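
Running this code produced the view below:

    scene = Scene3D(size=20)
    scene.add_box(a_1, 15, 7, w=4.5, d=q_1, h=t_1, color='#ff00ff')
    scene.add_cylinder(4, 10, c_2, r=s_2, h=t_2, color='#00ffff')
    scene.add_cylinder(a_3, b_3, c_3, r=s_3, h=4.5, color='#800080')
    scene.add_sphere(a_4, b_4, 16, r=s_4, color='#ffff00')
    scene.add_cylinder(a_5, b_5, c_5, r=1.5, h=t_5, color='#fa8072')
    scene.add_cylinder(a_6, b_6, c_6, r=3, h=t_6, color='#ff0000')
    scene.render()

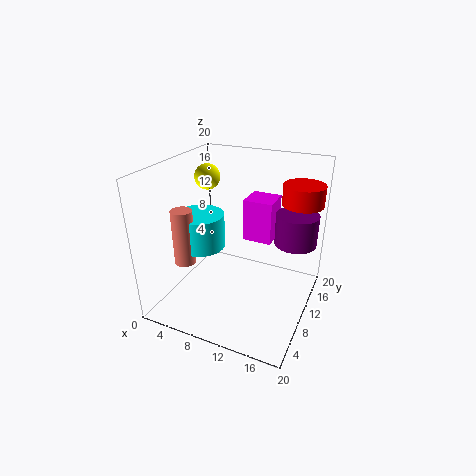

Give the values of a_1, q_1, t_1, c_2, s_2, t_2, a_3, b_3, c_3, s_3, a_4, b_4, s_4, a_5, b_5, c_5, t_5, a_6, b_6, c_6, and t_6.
a_1 = 8.5; q_1 = 4.5; t_1 = 6.5; c_2 = 7.5; s_2 = 3.5; t_2 = 5; a_3 = 17; b_3 = 14.5; c_3 = 8.5; s_3 = 3; a_4 = 2; b_4 = 16; s_4 = 2; a_5 = 3; b_5 = 7; c_5 = 6; t_5 = 8; a_6 = 17; b_6 = 17; c_6 = 13.5; t_6 = 3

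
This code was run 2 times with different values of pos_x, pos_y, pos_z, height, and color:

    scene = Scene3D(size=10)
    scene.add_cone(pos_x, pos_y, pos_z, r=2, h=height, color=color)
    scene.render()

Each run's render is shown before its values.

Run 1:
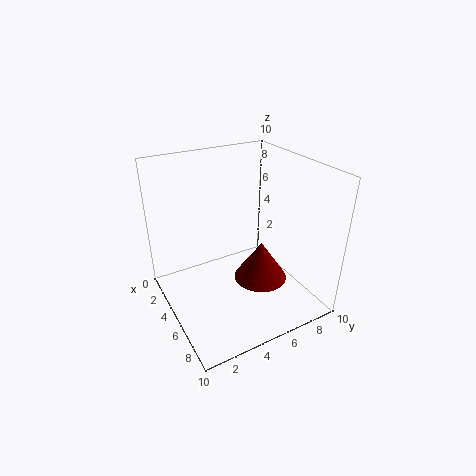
pos_x = 5
pos_y = 7
pos_z = 1
height = 3
color = 'maroon'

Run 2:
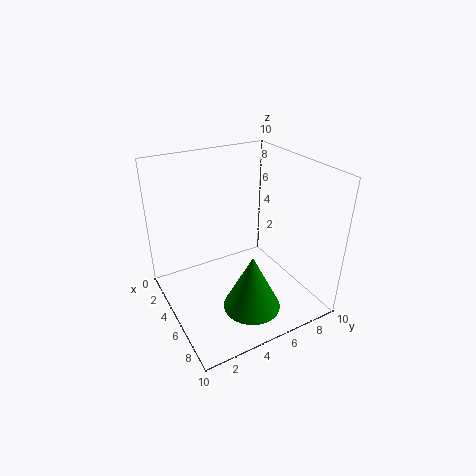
pos_x = 7
pos_y = 5
pos_z = 0.5
height = 4
color = 'green'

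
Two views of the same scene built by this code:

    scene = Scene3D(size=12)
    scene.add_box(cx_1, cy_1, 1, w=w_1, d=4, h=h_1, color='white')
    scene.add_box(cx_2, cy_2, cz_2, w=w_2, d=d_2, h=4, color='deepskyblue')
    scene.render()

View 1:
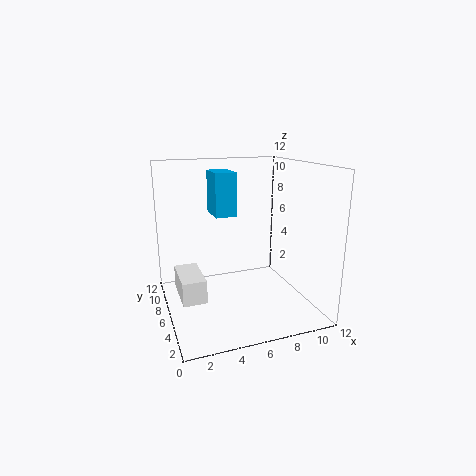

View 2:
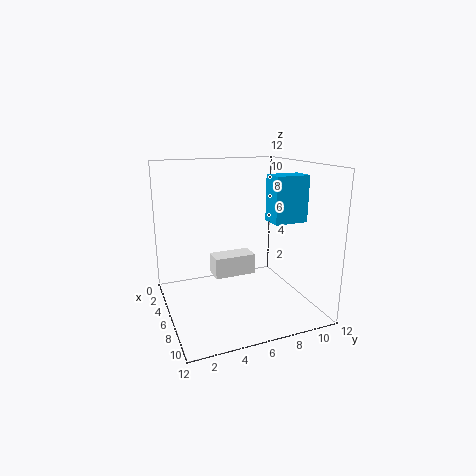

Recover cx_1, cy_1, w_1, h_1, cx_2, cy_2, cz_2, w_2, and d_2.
cx_1 = 1, cy_1 = 5, w_1 = 2, h_1 = 2, cx_2 = 5, cy_2 = 9, cz_2 = 7, w_2 = 2, d_2 = 3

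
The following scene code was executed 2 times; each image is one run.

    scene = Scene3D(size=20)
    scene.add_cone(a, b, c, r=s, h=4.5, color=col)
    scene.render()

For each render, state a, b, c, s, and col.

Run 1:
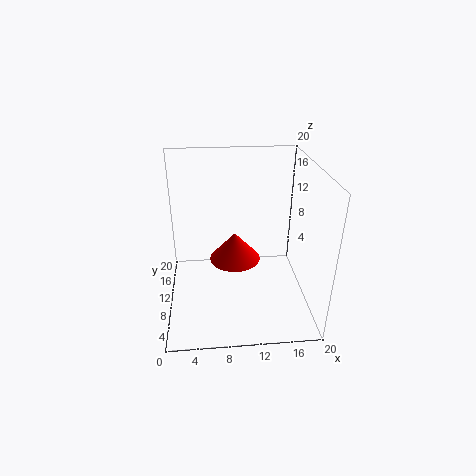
a = 10, b = 15, c = 3.5, s = 4, col = 'red'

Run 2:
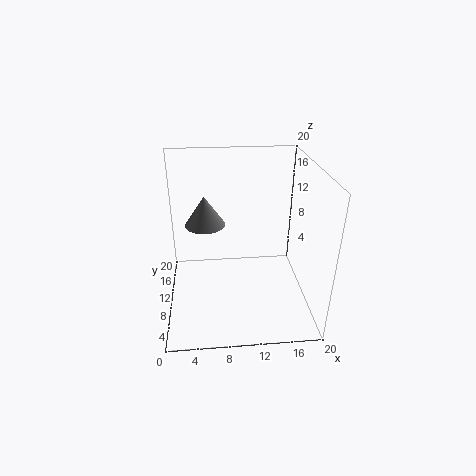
a = 5.5, b = 14.5, c = 10, s = 3, col = 'gray'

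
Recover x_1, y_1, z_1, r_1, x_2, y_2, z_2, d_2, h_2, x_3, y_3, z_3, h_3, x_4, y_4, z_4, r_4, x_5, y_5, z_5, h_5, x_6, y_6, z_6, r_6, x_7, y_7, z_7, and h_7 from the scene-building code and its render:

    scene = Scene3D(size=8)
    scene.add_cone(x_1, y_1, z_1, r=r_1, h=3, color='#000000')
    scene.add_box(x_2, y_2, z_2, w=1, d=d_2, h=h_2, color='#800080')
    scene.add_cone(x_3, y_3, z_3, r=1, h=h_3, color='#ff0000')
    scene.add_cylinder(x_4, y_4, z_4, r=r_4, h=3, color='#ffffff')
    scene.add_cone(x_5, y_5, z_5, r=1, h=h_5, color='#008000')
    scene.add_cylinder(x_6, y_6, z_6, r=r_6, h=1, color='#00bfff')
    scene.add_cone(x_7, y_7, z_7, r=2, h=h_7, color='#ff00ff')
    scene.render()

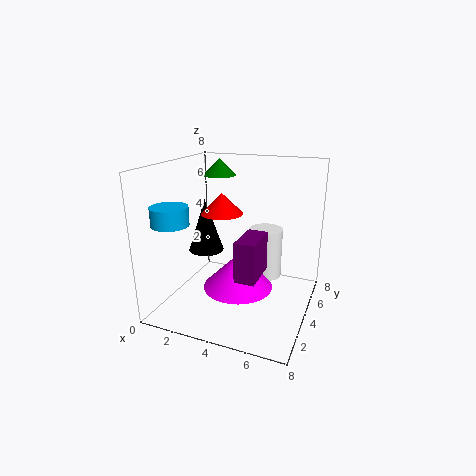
x_1 = 2
y_1 = 4
z_1 = 3
r_1 = 1
x_2 = 5
y_2 = 1
z_2 = 3
d_2 = 2
h_2 = 2
x_3 = 4
y_3 = 2
z_3 = 6
h_3 = 1
x_4 = 5
y_4 = 6
z_4 = 1
r_4 = 1
x_5 = 2
y_5 = 6
z_5 = 7
h_5 = 1
x_6 = 1
y_6 = 2
z_6 = 5
r_6 = 1
x_7 = 4
y_7 = 4
z_7 = 1
h_7 = 2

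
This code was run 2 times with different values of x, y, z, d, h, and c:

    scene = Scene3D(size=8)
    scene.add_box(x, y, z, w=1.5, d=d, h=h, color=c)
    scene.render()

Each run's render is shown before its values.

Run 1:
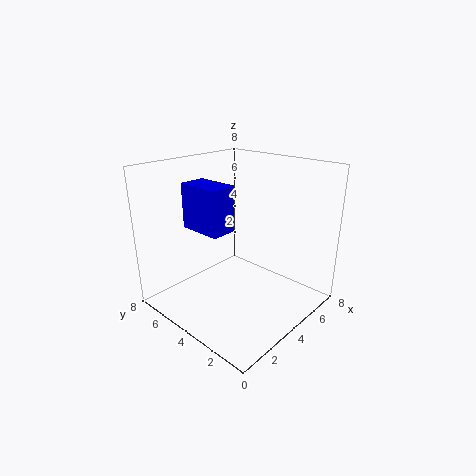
x = 2.25; y = 4; z = 4.5; d = 2.5; h = 2.5; c = 'blue'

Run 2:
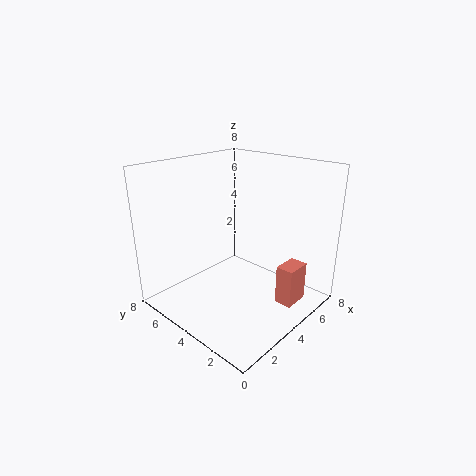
x = 5; y = 1; z = 0.25; d = 1; h = 2.25; c = 'salmon'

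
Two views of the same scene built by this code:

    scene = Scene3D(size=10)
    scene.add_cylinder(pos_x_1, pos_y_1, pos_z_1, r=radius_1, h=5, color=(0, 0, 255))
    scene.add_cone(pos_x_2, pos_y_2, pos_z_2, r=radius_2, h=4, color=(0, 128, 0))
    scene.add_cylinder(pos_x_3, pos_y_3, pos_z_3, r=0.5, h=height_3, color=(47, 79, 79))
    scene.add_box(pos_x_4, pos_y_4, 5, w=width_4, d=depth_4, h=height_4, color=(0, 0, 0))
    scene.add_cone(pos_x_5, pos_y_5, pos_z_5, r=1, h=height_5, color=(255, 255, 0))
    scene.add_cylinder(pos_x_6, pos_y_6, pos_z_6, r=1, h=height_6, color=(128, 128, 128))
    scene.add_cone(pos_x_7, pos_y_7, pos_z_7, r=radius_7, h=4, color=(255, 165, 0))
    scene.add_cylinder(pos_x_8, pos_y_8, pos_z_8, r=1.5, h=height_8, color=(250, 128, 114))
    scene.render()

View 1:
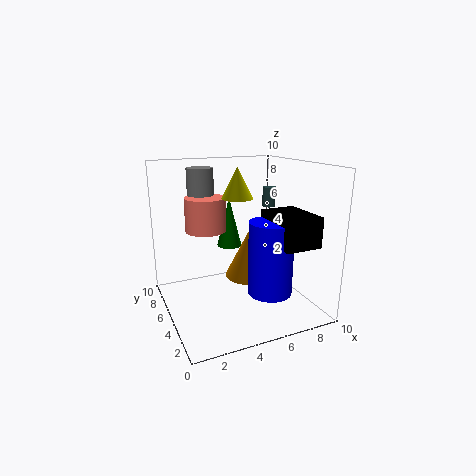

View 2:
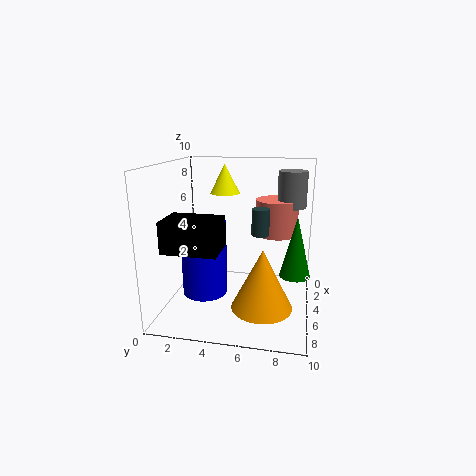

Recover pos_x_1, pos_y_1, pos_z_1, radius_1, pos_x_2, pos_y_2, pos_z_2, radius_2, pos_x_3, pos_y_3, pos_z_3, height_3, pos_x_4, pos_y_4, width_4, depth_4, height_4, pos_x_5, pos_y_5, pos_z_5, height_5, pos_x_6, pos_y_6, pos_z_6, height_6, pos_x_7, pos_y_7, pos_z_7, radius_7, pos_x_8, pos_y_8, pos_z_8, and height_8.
pos_x_1 = 6.5, pos_y_1 = 3, pos_z_1 = 1.5, radius_1 = 1.5, pos_x_2 = 6, pos_y_2 = 9, pos_z_2 = 3, radius_2 = 1, pos_x_3 = 8.5, pos_y_3 = 7, pos_z_3 = 6.5, height_3 = 1.5, pos_x_4 = 6.5, pos_y_4 = 1, width_4 = 2.5, depth_4 = 3.5, height_4 = 2, pos_x_5 = 4.5, pos_y_5 = 4, pos_z_5 = 8, height_5 = 2, pos_x_6 = 3.5, pos_y_6 = 8.5, pos_z_6 = 7, height_6 = 2.5, pos_x_7 = 7, pos_y_7 = 7, pos_z_7 = 1, radius_7 = 2, pos_x_8 = 3.5, pos_y_8 = 7.5, pos_z_8 = 5, height_8 = 2.5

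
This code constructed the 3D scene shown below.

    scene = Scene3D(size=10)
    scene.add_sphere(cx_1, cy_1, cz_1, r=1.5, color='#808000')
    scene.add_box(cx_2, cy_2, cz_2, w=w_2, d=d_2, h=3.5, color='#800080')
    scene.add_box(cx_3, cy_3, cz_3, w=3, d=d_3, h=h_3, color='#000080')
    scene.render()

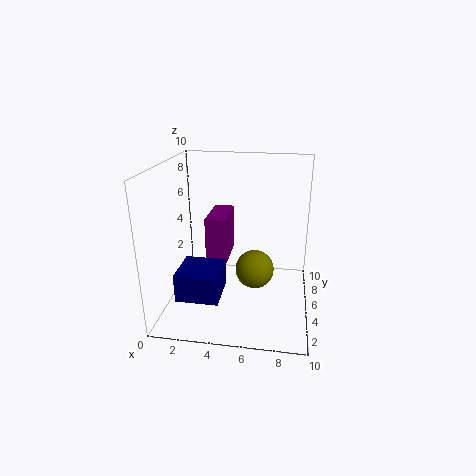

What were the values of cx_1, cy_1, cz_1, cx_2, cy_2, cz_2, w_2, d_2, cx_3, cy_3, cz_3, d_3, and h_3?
cx_1 = 6
cy_1 = 7
cz_1 = 1.5
cx_2 = 2.5
cy_2 = 5.5
cz_2 = 2.5
w_2 = 1.5
d_2 = 3.5
cx_3 = 1
cy_3 = 2.5
cz_3 = 1
d_3 = 3
h_3 = 2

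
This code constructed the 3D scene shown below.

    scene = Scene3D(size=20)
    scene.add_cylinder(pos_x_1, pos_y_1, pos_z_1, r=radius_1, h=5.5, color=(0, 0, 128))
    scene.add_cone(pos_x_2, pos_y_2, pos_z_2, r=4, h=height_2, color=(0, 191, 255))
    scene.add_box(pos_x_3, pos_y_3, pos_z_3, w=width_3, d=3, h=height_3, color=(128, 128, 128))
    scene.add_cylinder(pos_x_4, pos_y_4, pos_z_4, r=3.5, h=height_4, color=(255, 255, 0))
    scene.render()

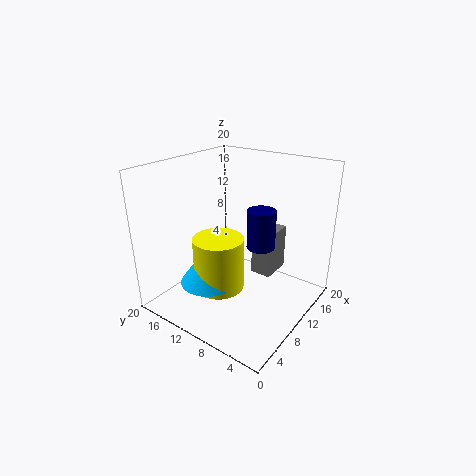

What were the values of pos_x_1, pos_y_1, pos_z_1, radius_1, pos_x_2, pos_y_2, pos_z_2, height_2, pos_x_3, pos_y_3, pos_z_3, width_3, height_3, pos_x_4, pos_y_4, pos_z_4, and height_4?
pos_x_1 = 12
pos_y_1 = 7.5
pos_z_1 = 8.5
radius_1 = 2
pos_x_2 = 6.5
pos_y_2 = 12.5
pos_z_2 = 4
height_2 = 5.5
pos_x_3 = 12
pos_y_3 = 6
pos_z_3 = 4
width_3 = 4.5
height_3 = 6.5
pos_x_4 = 7.5
pos_y_4 = 11.5
pos_z_4 = 3
height_4 = 7.5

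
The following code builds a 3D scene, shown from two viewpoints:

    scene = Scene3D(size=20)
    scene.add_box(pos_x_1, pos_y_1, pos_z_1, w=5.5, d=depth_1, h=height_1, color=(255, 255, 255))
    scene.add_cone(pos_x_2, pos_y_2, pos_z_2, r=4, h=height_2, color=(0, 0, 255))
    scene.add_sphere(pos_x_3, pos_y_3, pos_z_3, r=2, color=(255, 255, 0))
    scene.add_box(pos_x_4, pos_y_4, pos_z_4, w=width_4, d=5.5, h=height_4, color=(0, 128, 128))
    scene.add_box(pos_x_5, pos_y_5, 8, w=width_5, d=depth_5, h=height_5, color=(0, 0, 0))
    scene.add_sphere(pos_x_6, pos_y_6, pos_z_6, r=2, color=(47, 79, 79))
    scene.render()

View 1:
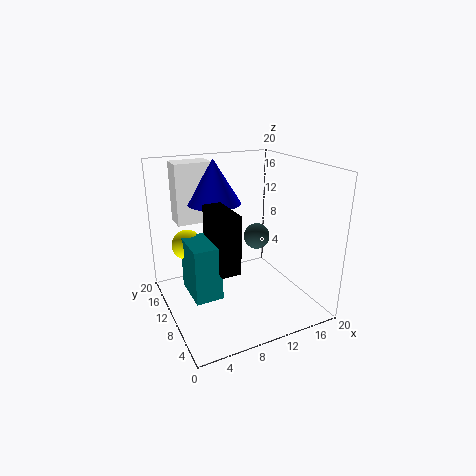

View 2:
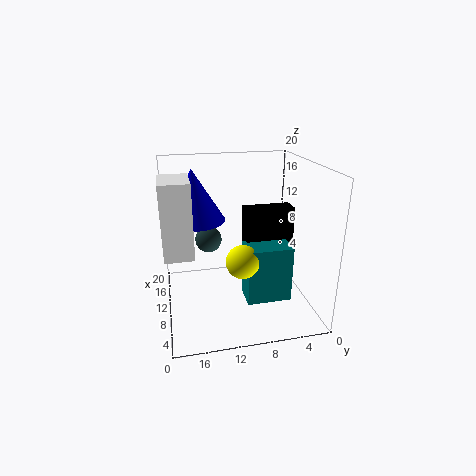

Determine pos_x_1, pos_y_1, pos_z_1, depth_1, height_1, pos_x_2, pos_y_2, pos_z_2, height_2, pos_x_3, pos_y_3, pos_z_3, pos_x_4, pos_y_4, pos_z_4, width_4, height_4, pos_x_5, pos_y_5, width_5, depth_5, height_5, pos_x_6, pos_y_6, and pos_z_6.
pos_x_1 = 3.5; pos_y_1 = 16.5; pos_z_1 = 10.5; depth_1 = 3.5; height_1 = 9; pos_x_2 = 9; pos_y_2 = 16; pos_z_2 = 13.5; height_2 = 6.5; pos_x_3 = 3; pos_y_3 = 11; pos_z_3 = 10; pos_x_4 = 2; pos_y_4 = 5; pos_z_4 = 4.5; width_4 = 3.5; height_4 = 7; pos_x_5 = 5; pos_y_5 = 4; width_5 = 2.5; depth_5 = 6; height_5 = 7.5; pos_x_6 = 15; pos_y_6 = 13.5; pos_z_6 = 8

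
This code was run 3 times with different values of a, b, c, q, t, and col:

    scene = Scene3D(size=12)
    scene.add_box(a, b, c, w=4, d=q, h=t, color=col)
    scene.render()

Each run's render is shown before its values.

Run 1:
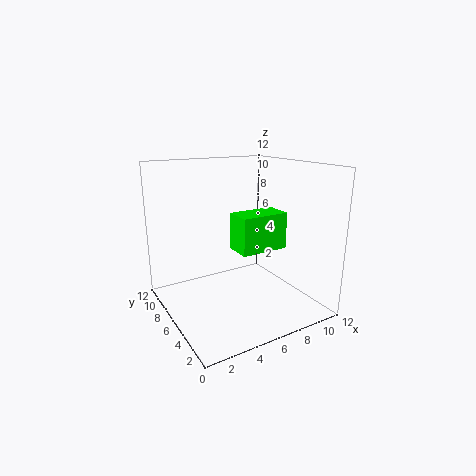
a = 5.25
b = 3.75
c = 5.25
q = 2.25
t = 3
col = 'lime'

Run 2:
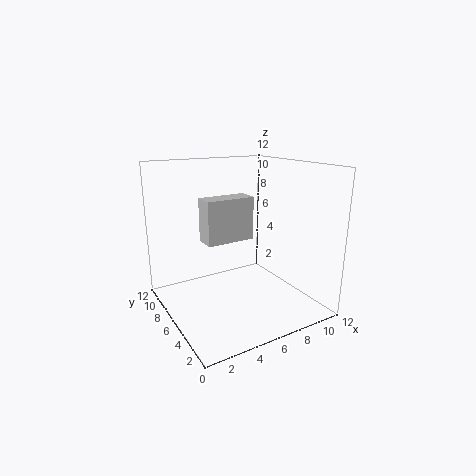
a = 3
b = 5.25
c = 6
q = 1.75
t = 3.5
col = 'lightgray'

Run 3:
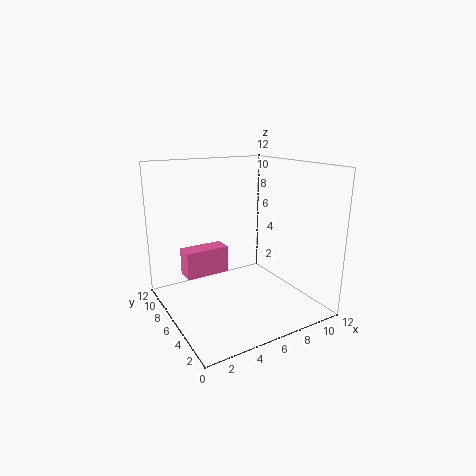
a = 2.5
b = 8.75
c = 1.75
q = 1.75
t = 2.5
col = 'hotpink'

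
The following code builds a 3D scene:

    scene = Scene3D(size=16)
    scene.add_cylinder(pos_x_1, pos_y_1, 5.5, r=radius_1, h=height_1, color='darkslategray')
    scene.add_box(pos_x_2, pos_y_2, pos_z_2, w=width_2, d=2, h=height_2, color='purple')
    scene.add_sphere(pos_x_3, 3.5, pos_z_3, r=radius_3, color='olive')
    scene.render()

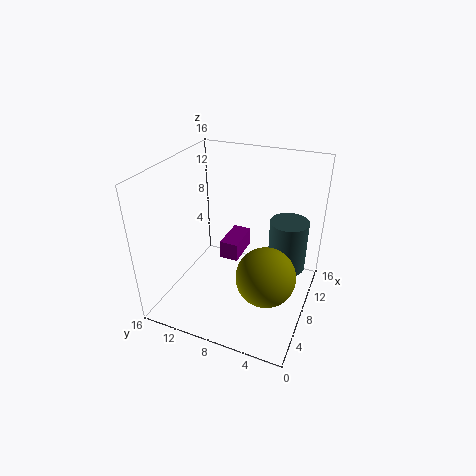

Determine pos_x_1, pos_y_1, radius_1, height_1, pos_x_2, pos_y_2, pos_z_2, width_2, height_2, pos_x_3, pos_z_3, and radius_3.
pos_x_1 = 8.5
pos_y_1 = 2.5
radius_1 = 2
height_1 = 5.5
pos_x_2 = 6.5
pos_y_2 = 7.5
pos_z_2 = 6
width_2 = 4
height_2 = 2
pos_x_3 = 4.5
pos_z_3 = 6.5
radius_3 = 3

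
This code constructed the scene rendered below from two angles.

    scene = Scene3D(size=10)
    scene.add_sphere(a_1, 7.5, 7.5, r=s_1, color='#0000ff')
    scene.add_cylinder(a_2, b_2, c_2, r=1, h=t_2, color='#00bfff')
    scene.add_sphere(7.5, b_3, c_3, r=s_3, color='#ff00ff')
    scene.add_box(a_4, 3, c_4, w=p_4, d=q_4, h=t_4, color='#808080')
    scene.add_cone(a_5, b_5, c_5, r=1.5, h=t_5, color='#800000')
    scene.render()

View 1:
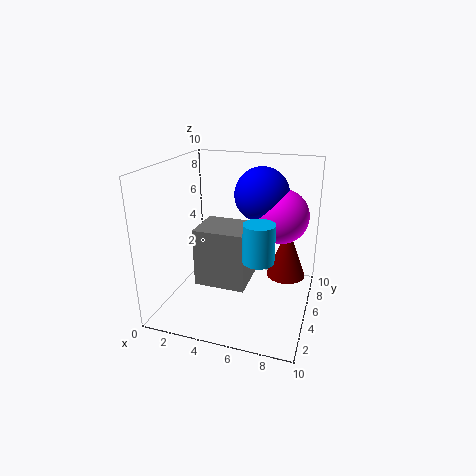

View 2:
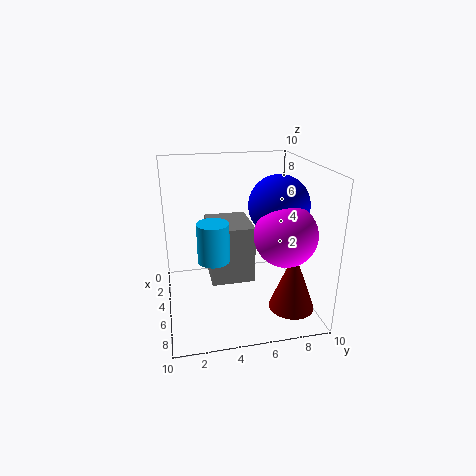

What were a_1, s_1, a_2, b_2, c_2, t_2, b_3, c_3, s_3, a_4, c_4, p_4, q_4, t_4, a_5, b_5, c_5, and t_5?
a_1 = 6, s_1 = 2, a_2 = 7, b_2 = 3, c_2 = 4.5, t_2 = 2.5, b_3 = 7.5, c_3 = 6, s_3 = 2, a_4 = 2.5, c_4 = 2, p_4 = 3.5, q_4 = 3, t_4 = 4, a_5 = 8, b_5 = 8, c_5 = 1, t_5 = 4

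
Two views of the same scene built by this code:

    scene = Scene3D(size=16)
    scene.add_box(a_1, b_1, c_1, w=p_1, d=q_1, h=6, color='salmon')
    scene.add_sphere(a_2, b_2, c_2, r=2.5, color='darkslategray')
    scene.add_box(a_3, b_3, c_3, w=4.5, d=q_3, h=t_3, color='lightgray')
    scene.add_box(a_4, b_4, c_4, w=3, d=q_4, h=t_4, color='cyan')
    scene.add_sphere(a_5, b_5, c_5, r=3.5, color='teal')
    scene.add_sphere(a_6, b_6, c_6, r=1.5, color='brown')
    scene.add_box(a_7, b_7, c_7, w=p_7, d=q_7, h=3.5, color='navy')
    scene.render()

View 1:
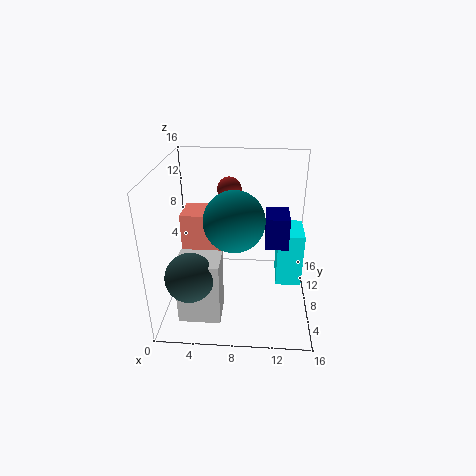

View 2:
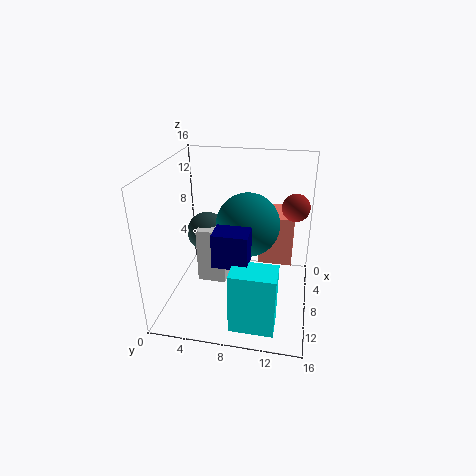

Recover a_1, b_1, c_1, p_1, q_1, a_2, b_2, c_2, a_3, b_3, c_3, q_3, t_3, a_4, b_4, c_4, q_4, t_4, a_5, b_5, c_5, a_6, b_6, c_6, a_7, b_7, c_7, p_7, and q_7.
a_1 = 1
b_1 = 10
c_1 = 3.5
p_1 = 4.5
q_1 = 4
a_2 = 3.5
b_2 = 3
c_2 = 6
a_3 = 2
b_3 = 2.5
c_3 = 0.5
q_3 = 3.5
t_3 = 7
a_4 = 12.5
b_4 = 8.5
c_4 = 1.5
q_4 = 4.5
t_4 = 6.5
a_5 = 7.5
b_5 = 9
c_5 = 9.5
a_6 = 6.5
b_6 = 14
c_6 = 11.5
a_7 = 11
b_7 = 6.5
c_7 = 7.5
p_7 = 2.5
q_7 = 3.5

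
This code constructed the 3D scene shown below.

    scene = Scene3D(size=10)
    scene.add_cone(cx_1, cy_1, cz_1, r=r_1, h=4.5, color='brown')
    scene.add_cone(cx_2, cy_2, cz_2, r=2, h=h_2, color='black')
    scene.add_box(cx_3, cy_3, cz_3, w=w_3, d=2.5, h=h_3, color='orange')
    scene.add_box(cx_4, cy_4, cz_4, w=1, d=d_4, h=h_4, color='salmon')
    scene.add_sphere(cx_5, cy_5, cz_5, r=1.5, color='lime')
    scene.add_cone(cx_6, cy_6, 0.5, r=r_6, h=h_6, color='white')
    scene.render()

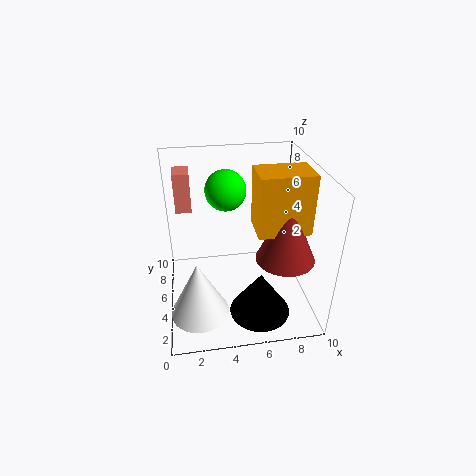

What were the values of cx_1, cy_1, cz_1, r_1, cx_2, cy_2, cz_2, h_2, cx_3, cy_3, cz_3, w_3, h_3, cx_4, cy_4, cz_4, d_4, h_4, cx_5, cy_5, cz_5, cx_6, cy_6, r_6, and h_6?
cx_1 = 8
cy_1 = 3.5
cz_1 = 4
r_1 = 2
cx_2 = 6
cy_2 = 2
cz_2 = 1
h_2 = 3
cx_3 = 6
cy_3 = 3
cz_3 = 6
w_3 = 3.5
h_3 = 4
cx_4 = 1
cy_4 = 4.5
cz_4 = 7.5
d_4 = 1.5
h_4 = 2.5
cx_5 = 4.5
cy_5 = 7.5
cz_5 = 7.5
cx_6 = 2
cy_6 = 3
r_6 = 2
h_6 = 4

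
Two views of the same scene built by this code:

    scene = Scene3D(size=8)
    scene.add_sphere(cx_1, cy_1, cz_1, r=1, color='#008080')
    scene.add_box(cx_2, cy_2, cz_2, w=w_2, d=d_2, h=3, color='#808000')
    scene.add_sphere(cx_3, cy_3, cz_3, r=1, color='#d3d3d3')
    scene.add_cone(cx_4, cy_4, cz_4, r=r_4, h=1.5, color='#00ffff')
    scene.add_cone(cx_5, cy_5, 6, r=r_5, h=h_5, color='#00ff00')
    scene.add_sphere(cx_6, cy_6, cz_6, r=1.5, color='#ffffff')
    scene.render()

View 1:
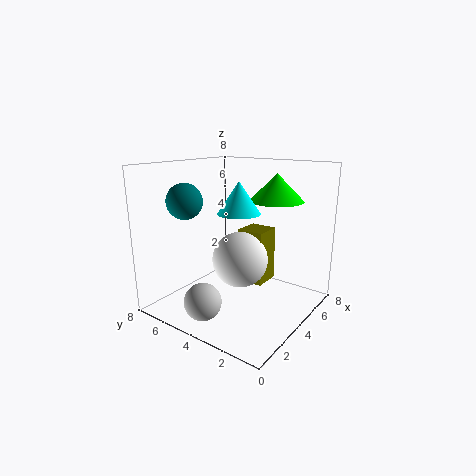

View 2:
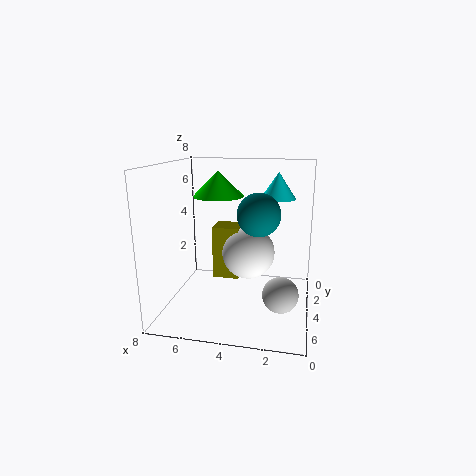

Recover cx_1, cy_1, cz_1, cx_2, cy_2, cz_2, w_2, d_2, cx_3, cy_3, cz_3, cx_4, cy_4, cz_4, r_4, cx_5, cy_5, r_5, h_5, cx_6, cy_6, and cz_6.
cx_1 = 2.5
cy_1 = 6.5
cz_1 = 6
cx_2 = 4
cy_2 = 2.5
cz_2 = 1.5
w_2 = 1.5
d_2 = 1.5
cx_3 = 1.5
cy_3 = 4.5
cz_3 = 1
cx_4 = 2
cy_4 = 2.5
cz_4 = 6
r_4 = 1
cx_5 = 5.5
cy_5 = 2.5
r_5 = 1.5
h_5 = 1.5
cx_6 = 3.5
cy_6 = 3.5
cz_6 = 3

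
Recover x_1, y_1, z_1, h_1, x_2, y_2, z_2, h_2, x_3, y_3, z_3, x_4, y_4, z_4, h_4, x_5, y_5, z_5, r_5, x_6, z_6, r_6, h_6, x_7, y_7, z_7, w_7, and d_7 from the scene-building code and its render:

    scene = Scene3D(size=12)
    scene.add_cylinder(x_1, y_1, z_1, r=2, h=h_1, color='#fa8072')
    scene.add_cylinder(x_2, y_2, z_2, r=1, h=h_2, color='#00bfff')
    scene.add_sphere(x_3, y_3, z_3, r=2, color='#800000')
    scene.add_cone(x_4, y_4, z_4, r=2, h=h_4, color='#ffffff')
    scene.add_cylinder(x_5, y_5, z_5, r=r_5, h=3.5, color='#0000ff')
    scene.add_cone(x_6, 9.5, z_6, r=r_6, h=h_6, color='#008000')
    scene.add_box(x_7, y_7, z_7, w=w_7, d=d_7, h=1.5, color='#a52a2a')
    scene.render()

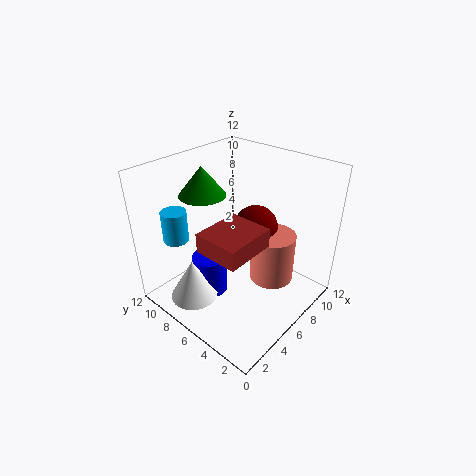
x_1 = 9; y_1 = 4.5; z_1 = 1; h_1 = 4.5; x_2 = 2; y_2 = 9; z_2 = 6.5; h_2 = 2.5; x_3 = 9; y_3 = 6.5; z_3 = 5.5; x_4 = 2.5; y_4 = 8; z_4 = 1; h_4 = 3.5; x_5 = 4.5; y_5 = 8; z_5 = 0.5; r_5 = 1.5; x_6 = 5.5; z_6 = 9; r_6 = 2; h_6 = 2.5; x_7 = 1.5; y_7 = 2.5; z_7 = 7; w_7 = 4; d_7 = 3.5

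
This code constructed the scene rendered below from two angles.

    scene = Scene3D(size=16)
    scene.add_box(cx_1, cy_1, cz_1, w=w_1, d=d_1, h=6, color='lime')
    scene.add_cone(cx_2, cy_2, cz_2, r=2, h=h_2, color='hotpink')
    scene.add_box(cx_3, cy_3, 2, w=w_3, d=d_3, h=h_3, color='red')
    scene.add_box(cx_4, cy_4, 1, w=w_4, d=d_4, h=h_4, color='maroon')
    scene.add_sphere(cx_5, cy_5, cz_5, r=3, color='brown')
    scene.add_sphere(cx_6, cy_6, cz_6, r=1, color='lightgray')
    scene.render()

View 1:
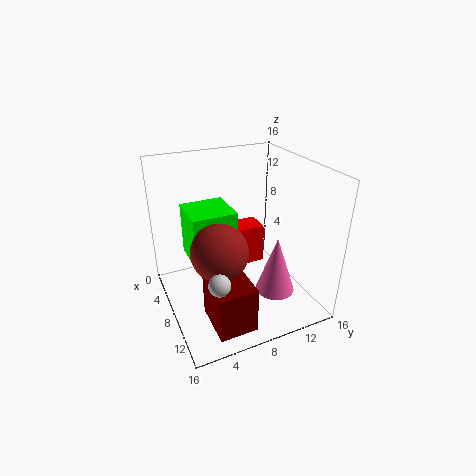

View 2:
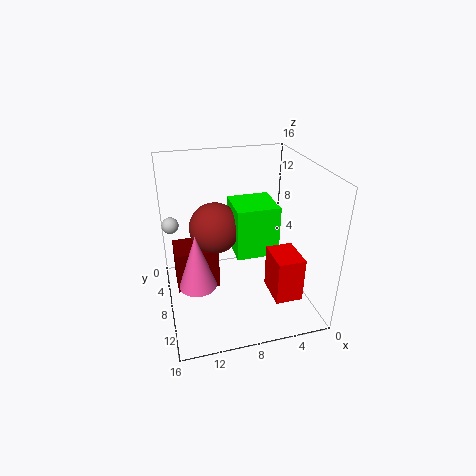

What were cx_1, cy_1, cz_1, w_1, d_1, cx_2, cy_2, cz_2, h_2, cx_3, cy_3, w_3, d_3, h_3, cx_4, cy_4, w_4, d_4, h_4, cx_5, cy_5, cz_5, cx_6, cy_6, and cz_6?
cx_1 = 3
cy_1 = 3
cz_1 = 5
w_1 = 5
d_1 = 5
cx_2 = 13
cy_2 = 10
cz_2 = 4
h_2 = 6
cx_3 = 2
cy_3 = 9
w_3 = 3
d_3 = 4
h_3 = 5
cx_4 = 10
cy_4 = 3
w_4 = 5
d_4 = 4
h_4 = 5
cx_5 = 10
cy_5 = 5
cz_5 = 8
cx_6 = 15
cy_6 = 3
cz_6 = 8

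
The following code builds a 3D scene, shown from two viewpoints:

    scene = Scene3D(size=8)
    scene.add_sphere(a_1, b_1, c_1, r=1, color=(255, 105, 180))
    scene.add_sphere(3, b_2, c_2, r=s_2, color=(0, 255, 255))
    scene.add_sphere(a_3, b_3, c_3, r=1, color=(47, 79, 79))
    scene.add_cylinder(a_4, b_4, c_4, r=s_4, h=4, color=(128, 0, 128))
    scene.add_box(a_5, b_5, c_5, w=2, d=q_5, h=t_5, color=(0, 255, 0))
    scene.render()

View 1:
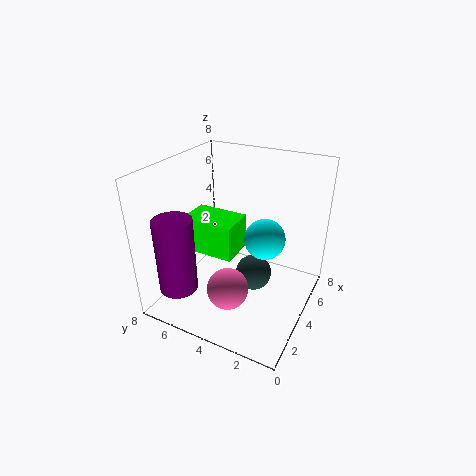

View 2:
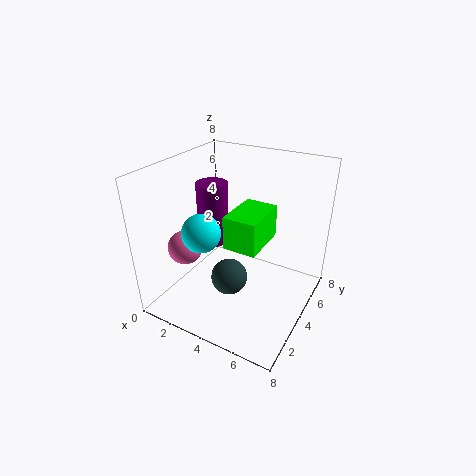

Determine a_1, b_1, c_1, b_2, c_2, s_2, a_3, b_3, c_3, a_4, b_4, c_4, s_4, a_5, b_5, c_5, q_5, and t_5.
a_1 = 1
b_1 = 3
c_1 = 3
b_2 = 2
c_2 = 5
s_2 = 1
a_3 = 4
b_3 = 3
c_3 = 2
a_4 = 1
b_4 = 6
c_4 = 2
s_4 = 1
a_5 = 3
b_5 = 4
c_5 = 3
q_5 = 3
t_5 = 2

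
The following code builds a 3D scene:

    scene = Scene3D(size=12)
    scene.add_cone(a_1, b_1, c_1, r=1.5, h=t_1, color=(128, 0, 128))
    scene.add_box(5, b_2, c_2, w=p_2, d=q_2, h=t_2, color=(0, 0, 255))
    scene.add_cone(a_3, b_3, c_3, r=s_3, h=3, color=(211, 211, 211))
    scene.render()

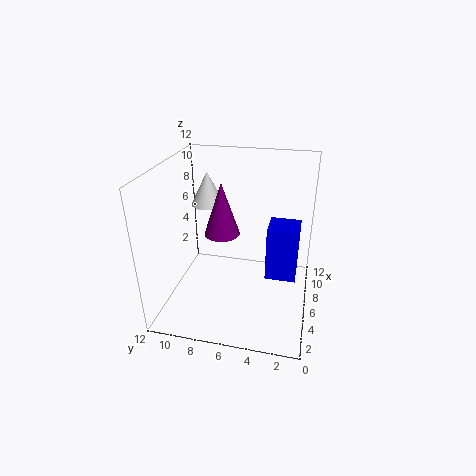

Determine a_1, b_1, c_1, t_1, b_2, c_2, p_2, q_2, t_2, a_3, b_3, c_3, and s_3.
a_1 = 6.5, b_1 = 7.5, c_1 = 6, t_1 = 4.5, b_2 = 1, c_2 = 3, p_2 = 2.5, q_2 = 2.5, t_2 = 4.5, a_3 = 9, b_3 = 9.5, c_3 = 7.5, s_3 = 1.5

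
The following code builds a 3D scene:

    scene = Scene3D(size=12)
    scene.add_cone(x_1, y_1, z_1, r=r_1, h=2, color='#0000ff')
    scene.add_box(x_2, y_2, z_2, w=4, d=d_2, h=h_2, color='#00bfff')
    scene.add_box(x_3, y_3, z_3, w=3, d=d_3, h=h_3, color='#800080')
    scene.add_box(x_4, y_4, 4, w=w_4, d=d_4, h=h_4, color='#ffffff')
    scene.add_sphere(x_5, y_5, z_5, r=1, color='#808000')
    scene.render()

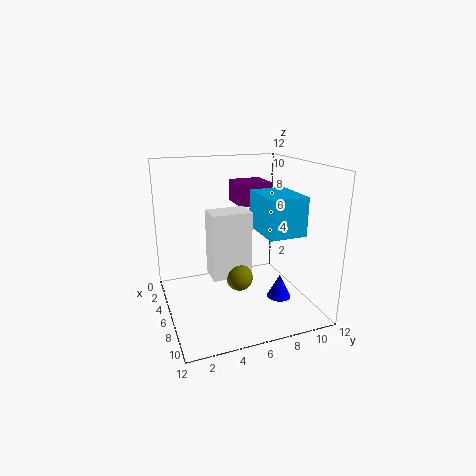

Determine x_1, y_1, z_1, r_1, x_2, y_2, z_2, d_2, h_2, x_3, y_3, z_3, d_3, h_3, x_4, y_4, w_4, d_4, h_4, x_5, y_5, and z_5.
x_1 = 8
y_1 = 9
z_1 = 1
r_1 = 1
x_2 = 6
y_2 = 7
z_2 = 7
d_2 = 3
h_2 = 3
x_3 = 1
y_3 = 7
z_3 = 8
d_3 = 3
h_3 = 2
x_4 = 7
y_4 = 3
w_4 = 2
d_4 = 3
h_4 = 5
x_5 = 9
y_5 = 5
z_5 = 4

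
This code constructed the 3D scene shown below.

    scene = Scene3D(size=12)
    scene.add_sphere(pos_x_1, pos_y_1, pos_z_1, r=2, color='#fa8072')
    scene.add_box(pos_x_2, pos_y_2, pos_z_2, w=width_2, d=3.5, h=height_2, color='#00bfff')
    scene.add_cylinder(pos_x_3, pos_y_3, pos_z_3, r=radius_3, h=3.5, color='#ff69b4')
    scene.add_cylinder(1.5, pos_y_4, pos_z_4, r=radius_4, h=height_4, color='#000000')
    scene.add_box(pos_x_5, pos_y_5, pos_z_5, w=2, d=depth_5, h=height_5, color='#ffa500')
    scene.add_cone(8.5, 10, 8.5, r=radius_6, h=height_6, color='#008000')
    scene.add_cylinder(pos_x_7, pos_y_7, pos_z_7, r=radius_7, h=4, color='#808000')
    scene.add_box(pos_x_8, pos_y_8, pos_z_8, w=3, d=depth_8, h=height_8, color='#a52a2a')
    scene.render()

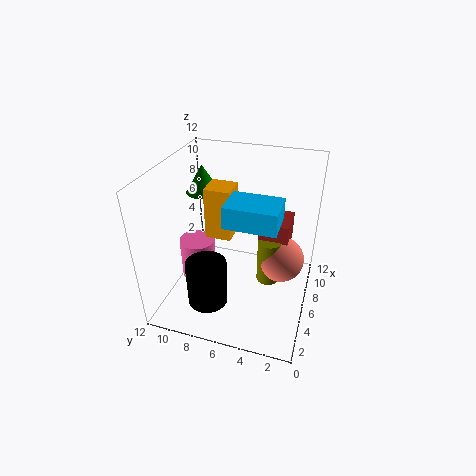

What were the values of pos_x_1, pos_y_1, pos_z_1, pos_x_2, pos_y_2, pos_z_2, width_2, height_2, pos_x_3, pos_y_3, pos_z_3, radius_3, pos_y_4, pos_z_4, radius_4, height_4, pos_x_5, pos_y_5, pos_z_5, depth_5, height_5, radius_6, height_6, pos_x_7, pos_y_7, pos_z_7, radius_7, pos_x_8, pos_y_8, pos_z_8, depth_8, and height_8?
pos_x_1 = 7.5
pos_y_1 = 2.5
pos_z_1 = 3.5
pos_x_2 = 1
pos_y_2 = 2
pos_z_2 = 10
width_2 = 2.5
height_2 = 1.5
pos_x_3 = 5.5
pos_y_3 = 9.5
pos_z_3 = 2
radius_3 = 1.5
pos_y_4 = 7
pos_z_4 = 3
radius_4 = 1.5
height_4 = 3.5
pos_x_5 = 4
pos_y_5 = 6
pos_z_5 = 7
depth_5 = 2
height_5 = 4
radius_6 = 1.5
height_6 = 2.5
pos_x_7 = 7
pos_y_7 = 3.5
pos_z_7 = 1.5
radius_7 = 1
pos_x_8 = 7
pos_y_8 = 2
pos_z_8 = 4.5
depth_8 = 2.5
height_8 = 2.5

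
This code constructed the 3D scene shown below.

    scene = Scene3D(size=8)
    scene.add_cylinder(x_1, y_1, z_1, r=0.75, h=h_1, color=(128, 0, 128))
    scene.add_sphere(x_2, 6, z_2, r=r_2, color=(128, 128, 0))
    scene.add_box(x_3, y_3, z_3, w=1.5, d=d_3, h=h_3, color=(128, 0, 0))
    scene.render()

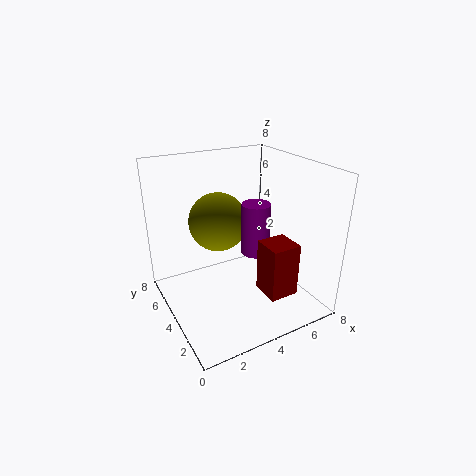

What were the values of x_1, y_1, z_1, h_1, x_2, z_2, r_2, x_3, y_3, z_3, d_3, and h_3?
x_1 = 4.5, y_1 = 3, z_1 = 3.5, h_1 = 2.75, x_2 = 3.75, z_2 = 4.25, r_2 = 1.75, x_3 = 4, y_3 = 0.5, z_3 = 2, d_3 = 1.5, h_3 = 2.75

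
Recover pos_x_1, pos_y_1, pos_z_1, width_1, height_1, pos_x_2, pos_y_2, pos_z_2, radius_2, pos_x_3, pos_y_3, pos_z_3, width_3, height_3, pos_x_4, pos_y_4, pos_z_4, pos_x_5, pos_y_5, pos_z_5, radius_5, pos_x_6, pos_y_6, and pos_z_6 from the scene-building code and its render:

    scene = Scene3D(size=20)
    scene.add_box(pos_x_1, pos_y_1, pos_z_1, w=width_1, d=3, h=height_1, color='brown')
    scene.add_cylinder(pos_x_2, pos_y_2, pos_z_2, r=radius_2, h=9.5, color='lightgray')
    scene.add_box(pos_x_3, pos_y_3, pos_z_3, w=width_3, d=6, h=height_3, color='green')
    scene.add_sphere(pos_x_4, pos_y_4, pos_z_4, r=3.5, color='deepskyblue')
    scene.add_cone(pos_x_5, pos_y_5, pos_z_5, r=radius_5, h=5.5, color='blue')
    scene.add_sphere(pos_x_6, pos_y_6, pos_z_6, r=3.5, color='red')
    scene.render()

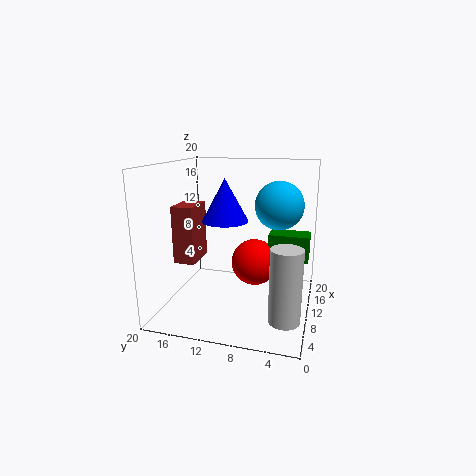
pos_x_1 = 7
pos_y_1 = 15.5
pos_z_1 = 6.5
width_1 = 5
height_1 = 8
pos_x_2 = 4.5
pos_y_2 = 2.5
pos_z_2 = 1.5
radius_2 = 2
pos_x_3 = 14
pos_y_3 = 0.5
pos_z_3 = 5.5
width_3 = 3.5
height_3 = 4
pos_x_4 = 14
pos_y_4 = 5
pos_z_4 = 14
pos_x_5 = 7.5
pos_y_5 = 11
pos_z_5 = 13
radius_5 = 3
pos_x_6 = 14
pos_y_6 = 8.5
pos_z_6 = 5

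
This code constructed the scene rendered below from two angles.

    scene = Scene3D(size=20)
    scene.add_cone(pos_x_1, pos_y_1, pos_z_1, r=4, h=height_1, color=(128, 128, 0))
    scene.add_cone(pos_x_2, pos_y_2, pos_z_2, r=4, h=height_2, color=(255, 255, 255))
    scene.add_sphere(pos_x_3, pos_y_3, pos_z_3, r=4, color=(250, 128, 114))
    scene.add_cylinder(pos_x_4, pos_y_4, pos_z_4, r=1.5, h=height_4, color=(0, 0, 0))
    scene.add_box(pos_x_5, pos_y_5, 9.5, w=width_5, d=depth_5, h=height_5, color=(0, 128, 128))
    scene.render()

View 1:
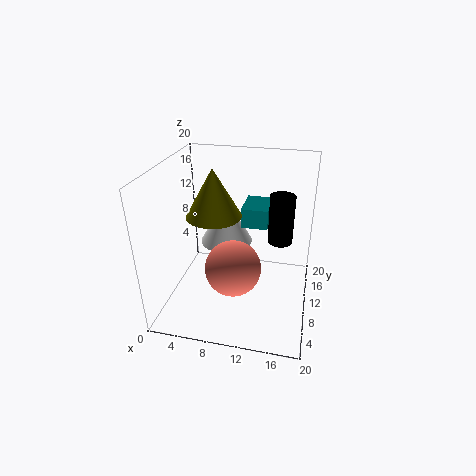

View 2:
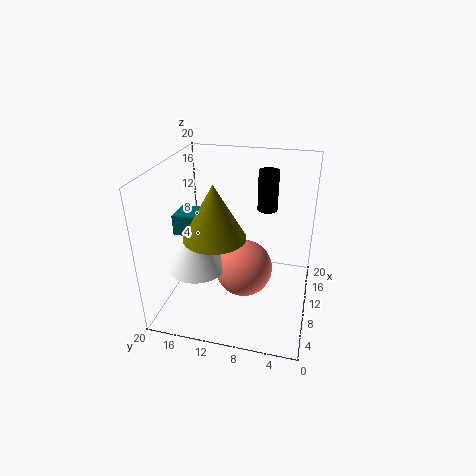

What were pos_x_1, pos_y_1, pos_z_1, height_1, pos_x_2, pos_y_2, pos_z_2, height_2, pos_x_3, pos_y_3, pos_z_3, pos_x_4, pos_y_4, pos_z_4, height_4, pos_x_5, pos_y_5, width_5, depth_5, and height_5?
pos_x_1 = 6
pos_y_1 = 12
pos_z_1 = 12
height_1 = 7
pos_x_2 = 7
pos_y_2 = 15
pos_z_2 = 6.5
height_2 = 7
pos_x_3 = 9.5
pos_y_3 = 9
pos_z_3 = 5.5
pos_x_4 = 16
pos_y_4 = 7
pos_z_4 = 12
height_4 = 6
pos_x_5 = 9.5
pos_y_5 = 14
width_5 = 4
depth_5 = 5.5
height_5 = 3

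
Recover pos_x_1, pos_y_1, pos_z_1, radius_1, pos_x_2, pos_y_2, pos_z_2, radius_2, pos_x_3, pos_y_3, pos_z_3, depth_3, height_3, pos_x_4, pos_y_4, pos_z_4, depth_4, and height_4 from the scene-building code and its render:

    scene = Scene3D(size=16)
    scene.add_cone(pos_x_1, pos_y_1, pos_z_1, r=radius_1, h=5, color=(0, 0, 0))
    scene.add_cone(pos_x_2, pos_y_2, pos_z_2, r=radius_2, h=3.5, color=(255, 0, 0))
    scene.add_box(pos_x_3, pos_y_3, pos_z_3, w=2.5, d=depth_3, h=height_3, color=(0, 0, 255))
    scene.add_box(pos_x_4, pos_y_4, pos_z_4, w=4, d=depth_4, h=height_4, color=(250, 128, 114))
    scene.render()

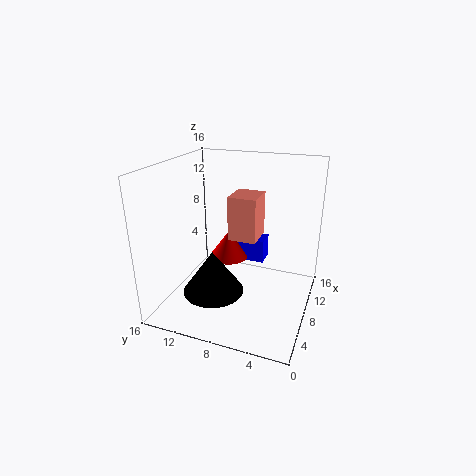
pos_x_1 = 6.5; pos_y_1 = 10.5; pos_z_1 = 1.5; radius_1 = 3.5; pos_x_2 = 12.5; pos_y_2 = 11; pos_z_2 = 3; radius_2 = 2.5; pos_x_3 = 13; pos_y_3 = 6.5; pos_z_3 = 2.5; depth_3 = 4.5; height_3 = 3; pos_x_4 = 11; pos_y_4 = 7; pos_z_4 = 6; depth_4 = 3.5; height_4 = 5.5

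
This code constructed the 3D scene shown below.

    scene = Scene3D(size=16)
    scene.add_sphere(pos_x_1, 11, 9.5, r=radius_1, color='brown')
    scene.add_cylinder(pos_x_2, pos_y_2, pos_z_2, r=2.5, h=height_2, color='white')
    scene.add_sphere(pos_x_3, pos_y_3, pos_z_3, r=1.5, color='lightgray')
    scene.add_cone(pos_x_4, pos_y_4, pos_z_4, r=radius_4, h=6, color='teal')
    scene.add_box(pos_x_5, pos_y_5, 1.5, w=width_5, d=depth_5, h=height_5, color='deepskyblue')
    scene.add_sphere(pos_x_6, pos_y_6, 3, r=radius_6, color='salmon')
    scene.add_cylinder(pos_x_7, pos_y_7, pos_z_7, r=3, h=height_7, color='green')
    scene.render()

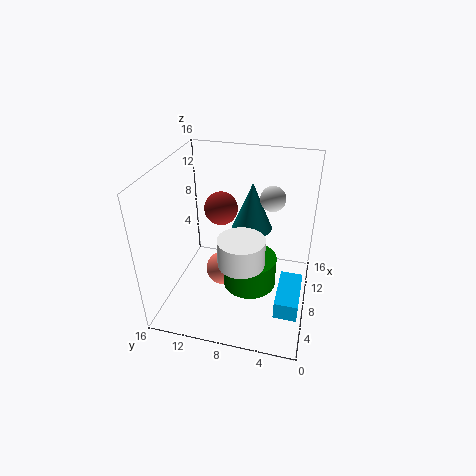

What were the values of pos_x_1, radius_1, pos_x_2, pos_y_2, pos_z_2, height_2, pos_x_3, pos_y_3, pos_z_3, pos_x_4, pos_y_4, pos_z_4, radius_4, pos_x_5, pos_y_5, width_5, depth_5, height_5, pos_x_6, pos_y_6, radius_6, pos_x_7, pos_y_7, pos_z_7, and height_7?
pos_x_1 = 11.5
radius_1 = 2
pos_x_2 = 5.5
pos_y_2 = 7
pos_z_2 = 6.5
height_2 = 3
pos_x_3 = 12.5
pos_y_3 = 5
pos_z_3 = 11
pos_x_4 = 13
pos_y_4 = 7.5
pos_z_4 = 6.5
radius_4 = 2.5
pos_x_5 = 3.5
pos_y_5 = 0.5
width_5 = 5.5
depth_5 = 2.5
height_5 = 2
pos_x_6 = 8.5
pos_y_6 = 10
radius_6 = 2
pos_x_7 = 7.5
pos_y_7 = 6.5
pos_z_7 = 2.5
height_7 = 3.5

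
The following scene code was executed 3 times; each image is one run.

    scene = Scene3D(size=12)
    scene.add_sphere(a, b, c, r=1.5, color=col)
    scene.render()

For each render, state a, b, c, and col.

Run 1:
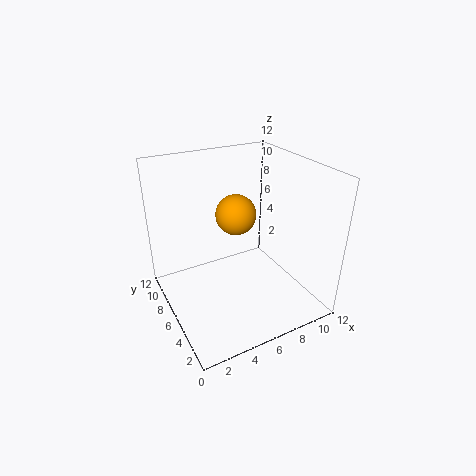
a = 5; b = 4.5; c = 9; col = 'orange'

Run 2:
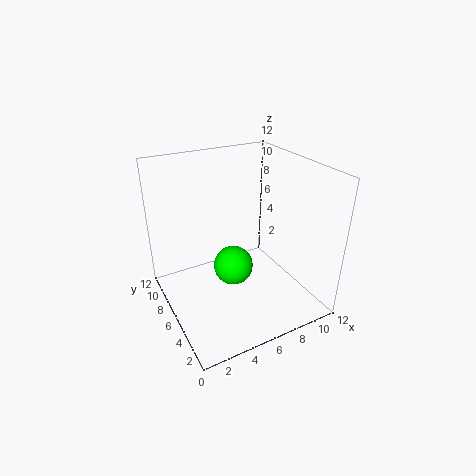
a = 4.5; b = 4; c = 5; col = 'lime'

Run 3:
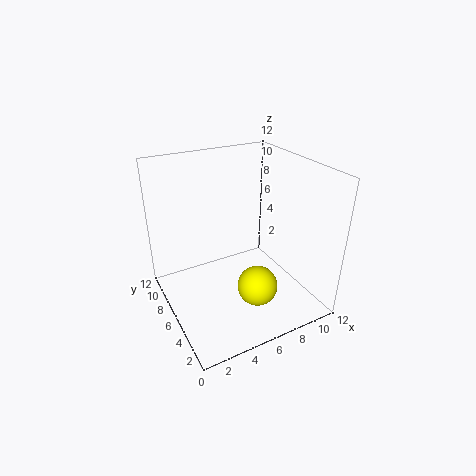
a = 5.5; b = 2; c = 4; col = 'yellow'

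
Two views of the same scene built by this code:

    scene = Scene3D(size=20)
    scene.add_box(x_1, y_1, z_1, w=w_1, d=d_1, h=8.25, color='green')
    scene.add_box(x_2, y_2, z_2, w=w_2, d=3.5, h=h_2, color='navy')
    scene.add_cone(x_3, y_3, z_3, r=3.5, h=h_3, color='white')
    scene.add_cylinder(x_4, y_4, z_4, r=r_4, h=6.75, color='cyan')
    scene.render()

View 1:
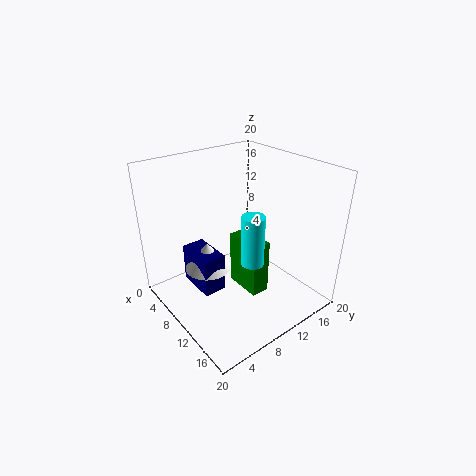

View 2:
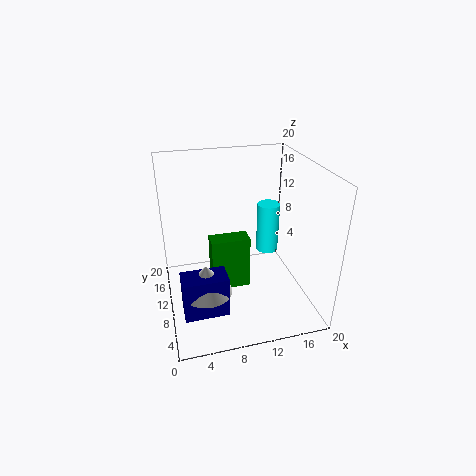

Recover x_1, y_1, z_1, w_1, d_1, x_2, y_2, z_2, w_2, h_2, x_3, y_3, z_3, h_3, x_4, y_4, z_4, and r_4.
x_1 = 6.5
y_1 = 11.25
z_1 = 0.5
w_1 = 5.75
d_1 = 2.75
x_2 = 1.5
y_2 = 5.75
z_2 = 0.25
w_2 = 6.25
h_2 = 6
x_3 = 5
y_3 = 8
z_3 = 3.25
h_3 = 4.25
x_4 = 14
y_4 = 9.25
z_4 = 8.25
r_4 = 1.5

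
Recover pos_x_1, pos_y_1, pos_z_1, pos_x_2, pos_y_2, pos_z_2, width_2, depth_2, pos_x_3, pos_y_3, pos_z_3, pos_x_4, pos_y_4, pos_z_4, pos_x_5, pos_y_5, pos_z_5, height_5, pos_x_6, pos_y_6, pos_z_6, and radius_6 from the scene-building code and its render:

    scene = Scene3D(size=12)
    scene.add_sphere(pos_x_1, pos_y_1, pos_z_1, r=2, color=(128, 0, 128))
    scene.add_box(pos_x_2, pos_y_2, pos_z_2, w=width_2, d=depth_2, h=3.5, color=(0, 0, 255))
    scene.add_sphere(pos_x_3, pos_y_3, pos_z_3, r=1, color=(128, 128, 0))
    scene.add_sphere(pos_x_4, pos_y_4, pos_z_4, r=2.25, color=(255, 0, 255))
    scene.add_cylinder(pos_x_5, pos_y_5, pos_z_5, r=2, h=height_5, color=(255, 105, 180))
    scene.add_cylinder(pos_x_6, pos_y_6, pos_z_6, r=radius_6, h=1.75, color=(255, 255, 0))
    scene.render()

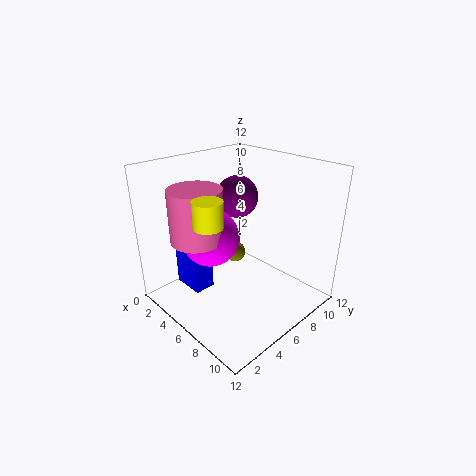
pos_x_1 = 2.25; pos_y_1 = 9.5; pos_z_1 = 7.75; pos_x_2 = 2.25; pos_y_2 = 2.25; pos_z_2 = 1.75; width_2 = 2.75; depth_2 = 1.75; pos_x_3 = 2.75; pos_y_3 = 8.75; pos_z_3 = 2.25; pos_x_4 = 5.5; pos_y_4 = 3.5; pos_z_4 = 6.75; pos_x_5 = 5.5; pos_y_5 = 2.25; pos_z_5 = 7; height_5 = 4; pos_x_6 = 8.5; pos_y_6 = 1; pos_z_6 = 9.5; radius_6 = 1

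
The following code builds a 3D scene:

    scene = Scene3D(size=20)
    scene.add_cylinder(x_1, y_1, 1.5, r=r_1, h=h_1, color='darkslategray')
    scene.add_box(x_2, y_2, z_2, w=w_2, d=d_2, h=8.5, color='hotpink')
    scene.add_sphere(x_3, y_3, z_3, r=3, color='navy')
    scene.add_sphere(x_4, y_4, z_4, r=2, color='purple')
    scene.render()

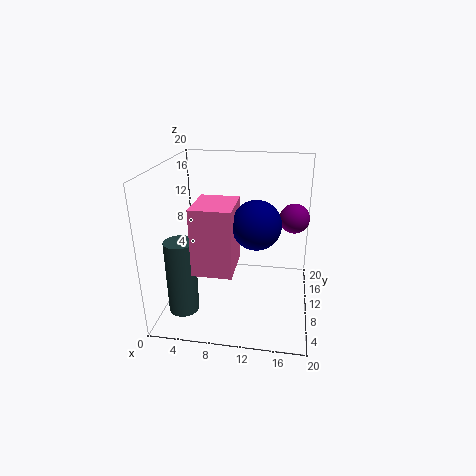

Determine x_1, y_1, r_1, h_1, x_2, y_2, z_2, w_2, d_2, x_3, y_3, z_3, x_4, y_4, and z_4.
x_1 = 3.5, y_1 = 4.5, r_1 = 2, h_1 = 10, x_2 = 5.5, y_2 = 2.5, z_2 = 8, w_2 = 5, d_2 = 6, x_3 = 13, y_3 = 5.5, z_3 = 14, x_4 = 17.5, y_4 = 11, z_4 = 13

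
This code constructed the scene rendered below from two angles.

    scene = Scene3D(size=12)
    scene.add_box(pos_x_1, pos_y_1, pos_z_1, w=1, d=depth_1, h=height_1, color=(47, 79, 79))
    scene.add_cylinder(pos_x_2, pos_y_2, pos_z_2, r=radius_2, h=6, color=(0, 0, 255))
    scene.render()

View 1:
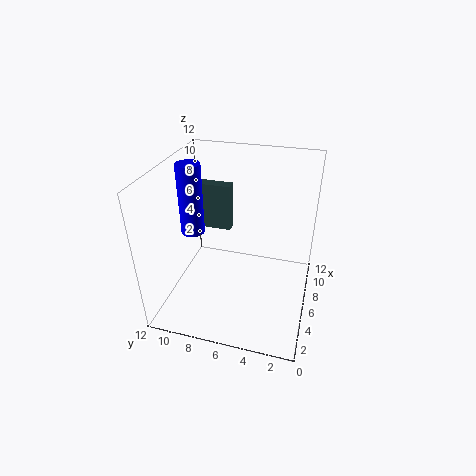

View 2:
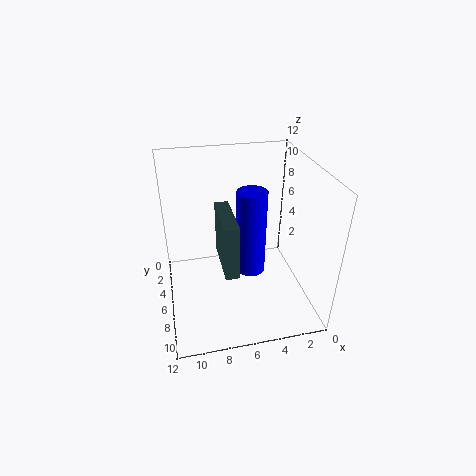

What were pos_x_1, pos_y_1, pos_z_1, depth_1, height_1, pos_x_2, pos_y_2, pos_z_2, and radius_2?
pos_x_1 = 7
pos_y_1 = 7
pos_z_1 = 6
depth_1 = 4
height_1 = 4
pos_x_2 = 6
pos_y_2 = 10
pos_z_2 = 6
radius_2 = 1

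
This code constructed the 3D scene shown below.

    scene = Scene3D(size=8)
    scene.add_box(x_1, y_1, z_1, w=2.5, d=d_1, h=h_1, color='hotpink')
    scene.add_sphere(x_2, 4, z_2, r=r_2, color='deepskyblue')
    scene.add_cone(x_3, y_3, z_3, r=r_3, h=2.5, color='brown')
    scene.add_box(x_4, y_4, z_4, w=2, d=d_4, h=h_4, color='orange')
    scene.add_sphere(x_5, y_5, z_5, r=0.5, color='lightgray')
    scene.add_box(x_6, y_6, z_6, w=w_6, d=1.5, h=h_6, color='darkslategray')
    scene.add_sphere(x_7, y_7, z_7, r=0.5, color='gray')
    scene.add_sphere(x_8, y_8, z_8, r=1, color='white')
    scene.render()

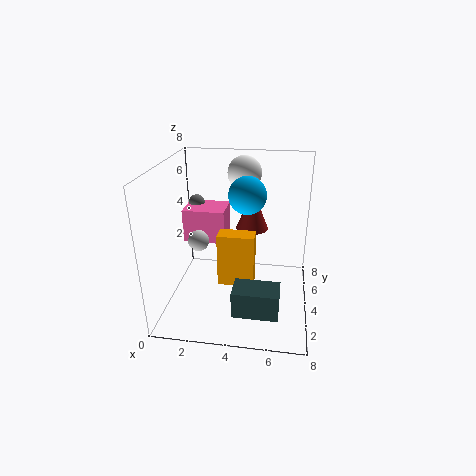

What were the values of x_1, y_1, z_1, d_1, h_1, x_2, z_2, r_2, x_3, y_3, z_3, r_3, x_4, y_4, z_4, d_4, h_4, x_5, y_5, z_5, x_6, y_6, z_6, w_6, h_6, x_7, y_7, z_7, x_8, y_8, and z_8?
x_1 = 0.5, y_1 = 5, z_1 = 3, d_1 = 2, h_1 = 2, x_2 = 4.5, z_2 = 6.5, r_2 = 1, x_3 = 4.5, y_3 = 6.5, z_3 = 3.5, r_3 = 1, x_4 = 3, y_4 = 3, z_4 = 1.5, d_4 = 1, h_4 = 3, x_5 = 2.5, y_5 = 1.5, z_5 = 5, x_6 = 4, y_6 = 1.5, z_6 = 0.5, w_6 = 2.5, h_6 = 1.5, x_7 = 1, y_7 = 6.5, z_7 = 5, x_8 = 4, y_8 = 6.5, z_8 = 7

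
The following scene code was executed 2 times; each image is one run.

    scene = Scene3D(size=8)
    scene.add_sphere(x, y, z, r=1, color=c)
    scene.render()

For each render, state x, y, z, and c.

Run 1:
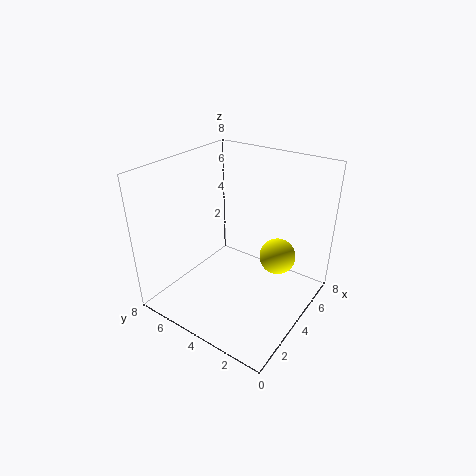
x = 5; y = 2; z = 3; c = 'yellow'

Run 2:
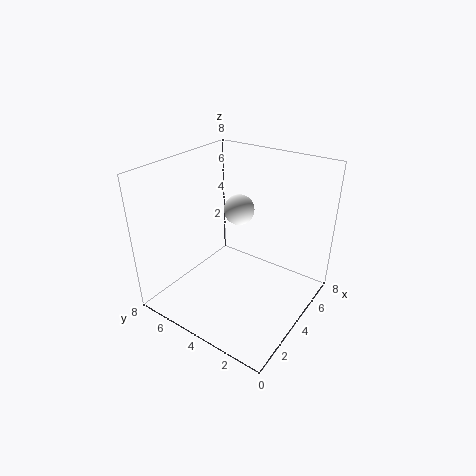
x = 7; y = 6; z = 4; c = 'white'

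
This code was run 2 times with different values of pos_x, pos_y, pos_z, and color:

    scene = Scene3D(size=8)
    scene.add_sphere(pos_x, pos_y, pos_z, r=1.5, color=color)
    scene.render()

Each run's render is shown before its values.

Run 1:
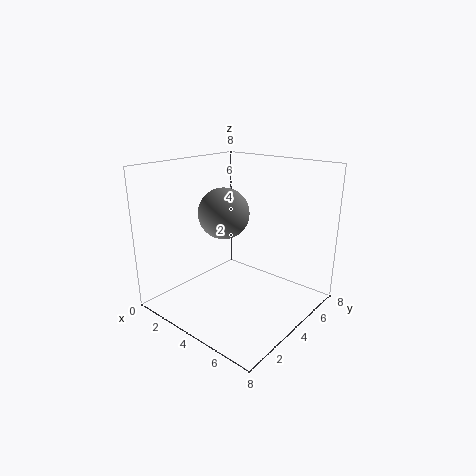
pos_x = 2.5; pos_y = 4.5; pos_z = 5; color = 'gray'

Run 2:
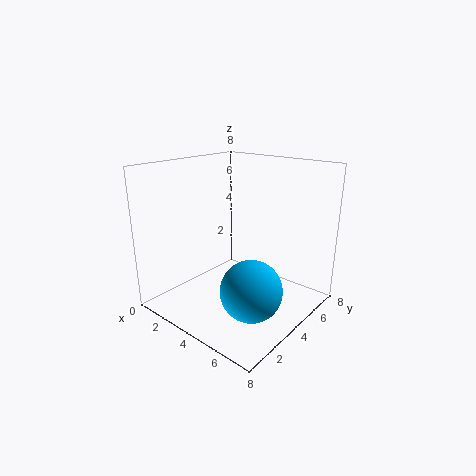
pos_x = 6.5; pos_y = 2; pos_z = 2.5; color = 'deepskyblue'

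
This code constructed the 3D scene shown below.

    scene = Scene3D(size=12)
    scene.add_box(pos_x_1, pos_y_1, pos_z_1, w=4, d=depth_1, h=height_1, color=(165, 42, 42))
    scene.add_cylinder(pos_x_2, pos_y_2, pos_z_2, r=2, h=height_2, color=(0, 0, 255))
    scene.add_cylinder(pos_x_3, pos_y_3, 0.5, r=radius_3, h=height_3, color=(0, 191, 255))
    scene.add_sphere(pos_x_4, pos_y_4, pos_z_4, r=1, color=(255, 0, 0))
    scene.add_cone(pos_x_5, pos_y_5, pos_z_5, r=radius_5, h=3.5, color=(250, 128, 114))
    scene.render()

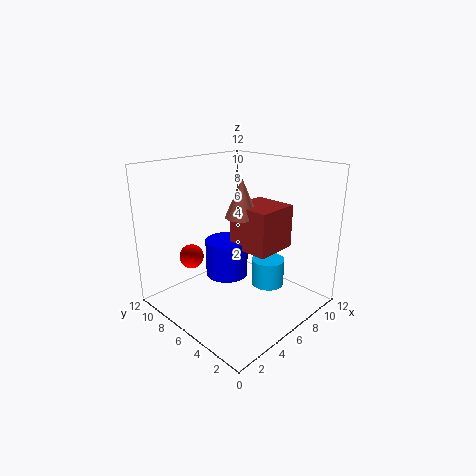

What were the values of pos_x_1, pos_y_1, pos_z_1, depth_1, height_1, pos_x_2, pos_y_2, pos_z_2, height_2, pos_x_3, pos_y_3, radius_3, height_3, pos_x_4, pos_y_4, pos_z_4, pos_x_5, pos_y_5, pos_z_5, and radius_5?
pos_x_1 = 7.5; pos_y_1 = 4.5; pos_z_1 = 4; depth_1 = 4; height_1 = 4; pos_x_2 = 7.5; pos_y_2 = 9; pos_z_2 = 1; height_2 = 3.5; pos_x_3 = 9.5; pos_y_3 = 5.5; radius_3 = 1.5; height_3 = 2.5; pos_x_4 = 3; pos_y_4 = 8.5; pos_z_4 = 4.5; pos_x_5 = 8; pos_y_5 = 7.5; pos_z_5 = 7; radius_5 = 1.5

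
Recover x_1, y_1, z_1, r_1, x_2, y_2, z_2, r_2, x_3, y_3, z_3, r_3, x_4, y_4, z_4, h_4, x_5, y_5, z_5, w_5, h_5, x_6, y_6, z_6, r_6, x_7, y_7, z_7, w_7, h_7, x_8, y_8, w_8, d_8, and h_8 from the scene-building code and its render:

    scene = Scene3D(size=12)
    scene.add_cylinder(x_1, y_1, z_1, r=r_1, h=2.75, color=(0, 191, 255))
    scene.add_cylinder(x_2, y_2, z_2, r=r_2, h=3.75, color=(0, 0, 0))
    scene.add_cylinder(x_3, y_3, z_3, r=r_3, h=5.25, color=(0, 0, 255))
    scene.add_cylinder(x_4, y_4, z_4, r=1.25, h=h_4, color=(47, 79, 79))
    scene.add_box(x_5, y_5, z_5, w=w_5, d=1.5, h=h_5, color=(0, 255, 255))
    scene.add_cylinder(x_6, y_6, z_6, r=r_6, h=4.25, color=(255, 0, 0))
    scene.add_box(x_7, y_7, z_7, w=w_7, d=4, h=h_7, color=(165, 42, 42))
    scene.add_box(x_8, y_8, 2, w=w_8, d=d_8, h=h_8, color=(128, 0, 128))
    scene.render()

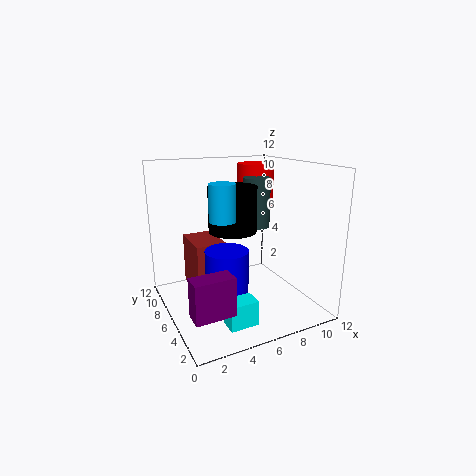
x_1 = 3.75, y_1 = 4, z_1 = 8.25, r_1 = 1, x_2 = 5.75, y_2 = 6.5, z_2 = 6.5, r_2 = 2, x_3 = 4.5, y_3 = 5, z_3 = 0.25, r_3 = 1.75, x_4 = 9, y_4 = 8.25, z_4 = 6, h_4 = 4.5, x_5 = 3.25, y_5 = 1.5, z_5 = 0.5, w_5 = 2.25, h_5 = 2, x_6 = 10, y_6 = 10.25, z_6 = 7.25, r_6 = 1.75, x_7 = 3, y_7 = 7.75, z_7 = 0.25, w_7 = 2.75, h_7 = 4.75, x_8 = 0.5, y_8 = 1.25, w_8 = 3, d_8 = 1.5, h_8 = 3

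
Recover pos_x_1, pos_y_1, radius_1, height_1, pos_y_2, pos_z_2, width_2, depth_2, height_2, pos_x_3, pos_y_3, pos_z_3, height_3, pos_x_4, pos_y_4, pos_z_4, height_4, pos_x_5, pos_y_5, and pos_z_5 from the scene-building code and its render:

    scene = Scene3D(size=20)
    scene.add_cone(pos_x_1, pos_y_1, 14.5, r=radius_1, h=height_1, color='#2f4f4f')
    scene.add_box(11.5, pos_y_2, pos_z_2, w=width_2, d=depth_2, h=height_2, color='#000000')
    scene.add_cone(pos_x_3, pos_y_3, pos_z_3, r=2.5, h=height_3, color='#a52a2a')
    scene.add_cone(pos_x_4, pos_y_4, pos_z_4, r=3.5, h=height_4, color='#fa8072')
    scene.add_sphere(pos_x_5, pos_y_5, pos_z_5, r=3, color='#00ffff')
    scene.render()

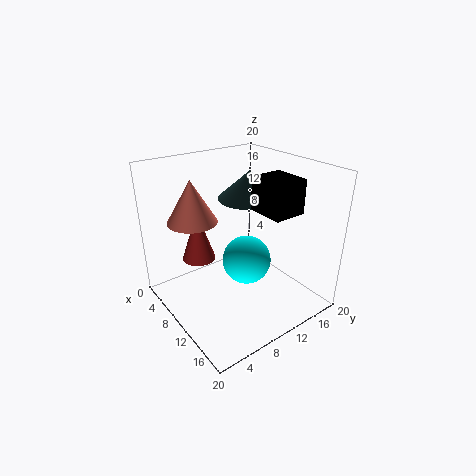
pos_x_1 = 8
pos_y_1 = 13.5
radius_1 = 4.5
height_1 = 4
pos_y_2 = 11
pos_z_2 = 14.5
width_2 = 5
depth_2 = 4.5
height_2 = 4.5
pos_x_3 = 4
pos_y_3 = 7
pos_z_3 = 5
height_3 = 7.5
pos_x_4 = 5.5
pos_y_4 = 5.5
pos_z_4 = 12
height_4 = 6
pos_x_5 = 14.5
pos_y_5 = 8
pos_z_5 = 9.5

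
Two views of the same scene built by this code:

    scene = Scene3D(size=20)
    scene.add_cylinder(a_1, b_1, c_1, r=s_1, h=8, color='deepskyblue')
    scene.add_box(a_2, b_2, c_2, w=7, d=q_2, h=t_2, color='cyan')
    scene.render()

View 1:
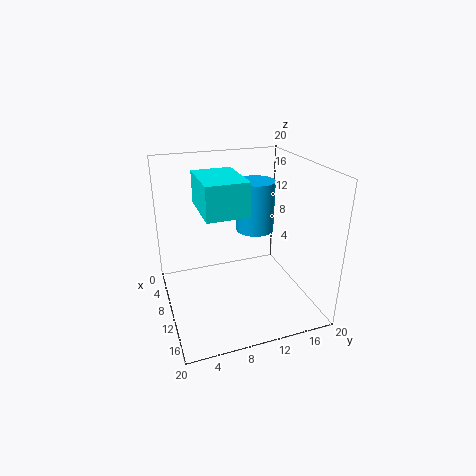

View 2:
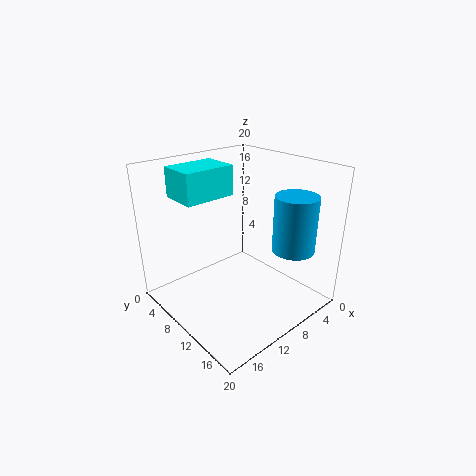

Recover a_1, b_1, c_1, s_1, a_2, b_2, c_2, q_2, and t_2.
a_1 = 4; b_1 = 15; c_1 = 8; s_1 = 3; a_2 = 10; b_2 = 4; c_2 = 16; q_2 = 5; t_2 = 4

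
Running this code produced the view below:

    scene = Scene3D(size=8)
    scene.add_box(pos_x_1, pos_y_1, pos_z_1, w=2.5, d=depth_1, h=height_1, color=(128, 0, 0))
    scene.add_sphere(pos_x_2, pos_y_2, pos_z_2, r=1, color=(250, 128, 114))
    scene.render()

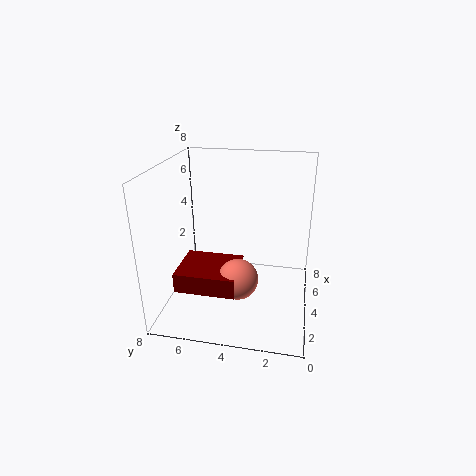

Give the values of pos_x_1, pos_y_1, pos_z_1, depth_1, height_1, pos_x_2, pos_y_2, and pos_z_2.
pos_x_1 = 0.5; pos_y_1 = 3.5; pos_z_1 = 2.5; depth_1 = 3; height_1 = 1; pos_x_2 = 1.5; pos_y_2 = 3.5; pos_z_2 = 3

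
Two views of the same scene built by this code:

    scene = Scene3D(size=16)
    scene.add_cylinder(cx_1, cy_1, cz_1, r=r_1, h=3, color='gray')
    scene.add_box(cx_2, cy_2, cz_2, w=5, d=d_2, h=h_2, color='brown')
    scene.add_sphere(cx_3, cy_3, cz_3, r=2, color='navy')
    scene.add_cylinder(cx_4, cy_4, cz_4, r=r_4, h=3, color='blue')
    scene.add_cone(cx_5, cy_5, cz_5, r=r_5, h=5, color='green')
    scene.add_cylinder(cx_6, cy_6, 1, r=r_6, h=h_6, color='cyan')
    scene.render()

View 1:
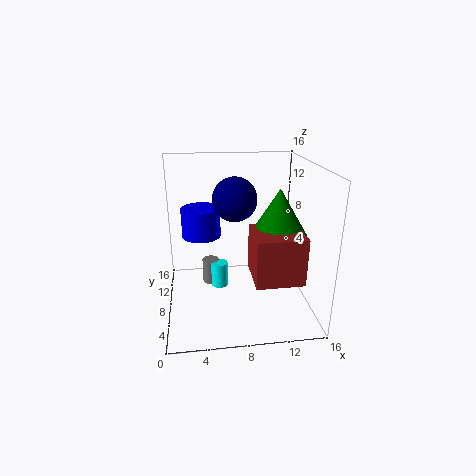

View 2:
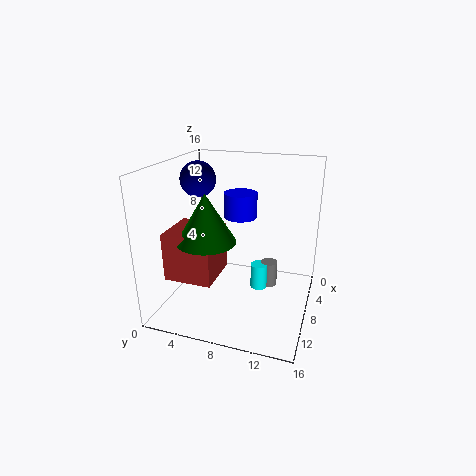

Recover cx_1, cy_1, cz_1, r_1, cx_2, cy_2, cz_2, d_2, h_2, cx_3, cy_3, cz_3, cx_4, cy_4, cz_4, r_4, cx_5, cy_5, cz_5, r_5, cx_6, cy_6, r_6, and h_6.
cx_1 = 5
cy_1 = 11
cz_1 = 1
r_1 = 1
cx_2 = 9
cy_2 = 2
cz_2 = 5
d_2 = 5
h_2 = 5
cx_3 = 7
cy_3 = 3
cz_3 = 14
cx_4 = 4
cy_4 = 7
cz_4 = 9
r_4 = 2
cx_5 = 12
cy_5 = 6
cz_5 = 9
r_5 = 3
cx_6 = 6
cy_6 = 10
r_6 = 1
h_6 = 3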